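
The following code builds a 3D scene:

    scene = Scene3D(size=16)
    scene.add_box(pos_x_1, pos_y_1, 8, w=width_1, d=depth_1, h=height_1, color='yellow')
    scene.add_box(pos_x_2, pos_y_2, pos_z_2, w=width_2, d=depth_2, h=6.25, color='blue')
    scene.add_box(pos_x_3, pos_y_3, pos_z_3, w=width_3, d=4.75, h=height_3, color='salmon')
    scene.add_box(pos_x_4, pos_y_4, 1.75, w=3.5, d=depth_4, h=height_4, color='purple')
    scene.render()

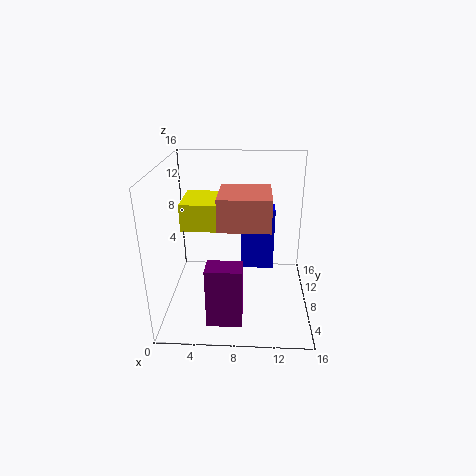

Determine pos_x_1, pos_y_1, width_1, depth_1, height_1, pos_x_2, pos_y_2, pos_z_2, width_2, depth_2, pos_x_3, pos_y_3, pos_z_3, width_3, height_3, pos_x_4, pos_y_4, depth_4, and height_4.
pos_x_1 = 1.25; pos_y_1 = 9.25; width_1 = 4.75; depth_1 = 5.5; height_1 = 3.25; pos_x_2 = 8.5; pos_y_2 = 4.75; pos_z_2 = 6.25; width_2 = 3.25; depth_2 = 2; pos_x_3 = 6.5; pos_y_3 = 1.25; pos_z_3 = 11.75; width_3 = 4.75; height_3 = 3; pos_x_4 = 5.25; pos_y_4 = 0.75; depth_4 = 2.25; height_4 = 6.25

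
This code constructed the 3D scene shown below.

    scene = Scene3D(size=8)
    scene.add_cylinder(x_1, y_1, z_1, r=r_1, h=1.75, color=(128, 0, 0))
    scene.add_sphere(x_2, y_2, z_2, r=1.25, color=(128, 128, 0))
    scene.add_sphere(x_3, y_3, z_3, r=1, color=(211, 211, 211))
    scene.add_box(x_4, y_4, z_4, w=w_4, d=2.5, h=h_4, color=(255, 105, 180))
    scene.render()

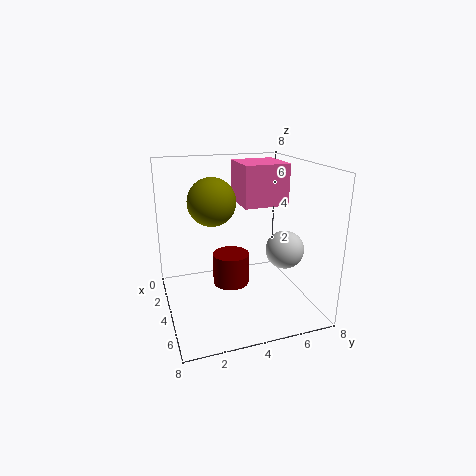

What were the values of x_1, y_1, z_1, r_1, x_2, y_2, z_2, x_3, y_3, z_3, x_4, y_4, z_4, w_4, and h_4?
x_1 = 4.25, y_1 = 3.5, z_1 = 1.5, r_1 = 1, x_2 = 4.25, y_2 = 2.5, z_2 = 6.25, x_3 = 5.75, y_3 = 6, z_3 = 3.75, x_4 = 2, y_4 = 4.25, z_4 = 5.75, w_4 = 2.5, h_4 = 2.25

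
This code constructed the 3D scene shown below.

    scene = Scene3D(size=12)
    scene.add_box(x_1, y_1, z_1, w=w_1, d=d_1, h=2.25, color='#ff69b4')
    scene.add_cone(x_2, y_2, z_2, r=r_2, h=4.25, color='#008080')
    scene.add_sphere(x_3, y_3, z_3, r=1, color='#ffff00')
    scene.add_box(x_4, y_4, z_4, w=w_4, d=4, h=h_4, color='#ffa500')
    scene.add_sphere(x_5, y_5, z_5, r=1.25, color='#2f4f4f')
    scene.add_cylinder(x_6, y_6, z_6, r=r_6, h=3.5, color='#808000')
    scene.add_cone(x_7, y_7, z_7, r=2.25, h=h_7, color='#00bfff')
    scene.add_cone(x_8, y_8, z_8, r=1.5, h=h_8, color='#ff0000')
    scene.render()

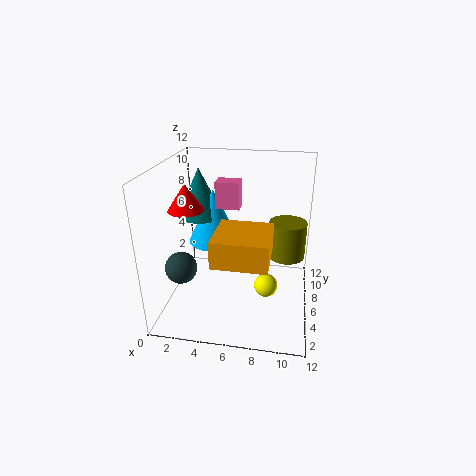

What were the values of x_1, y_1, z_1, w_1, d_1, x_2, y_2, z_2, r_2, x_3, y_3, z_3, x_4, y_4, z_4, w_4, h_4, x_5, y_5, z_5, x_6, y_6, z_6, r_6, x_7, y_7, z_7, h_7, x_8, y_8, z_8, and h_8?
x_1 = 4, y_1 = 6.5, z_1 = 8.25, w_1 = 2, d_1 = 1.5, x_2 = 2.25, y_2 = 8, z_2 = 7, r_2 = 2, x_3 = 8.5, y_3 = 5.75, z_3 = 1.75, x_4 = 5, y_4 = 0.5, z_4 = 6.25, w_4 = 4, h_4 = 2, x_5 = 2, y_5 = 3, z_5 = 4.5, x_6 = 10, y_6 = 10, z_6 = 2.5, r_6 = 1.75, x_7 = 3.5, y_7 = 7.75, z_7 = 4.75, h_7 = 4.75, x_8 = 1.75, y_8 = 5.75, z_8 = 8.25, h_8 = 2.25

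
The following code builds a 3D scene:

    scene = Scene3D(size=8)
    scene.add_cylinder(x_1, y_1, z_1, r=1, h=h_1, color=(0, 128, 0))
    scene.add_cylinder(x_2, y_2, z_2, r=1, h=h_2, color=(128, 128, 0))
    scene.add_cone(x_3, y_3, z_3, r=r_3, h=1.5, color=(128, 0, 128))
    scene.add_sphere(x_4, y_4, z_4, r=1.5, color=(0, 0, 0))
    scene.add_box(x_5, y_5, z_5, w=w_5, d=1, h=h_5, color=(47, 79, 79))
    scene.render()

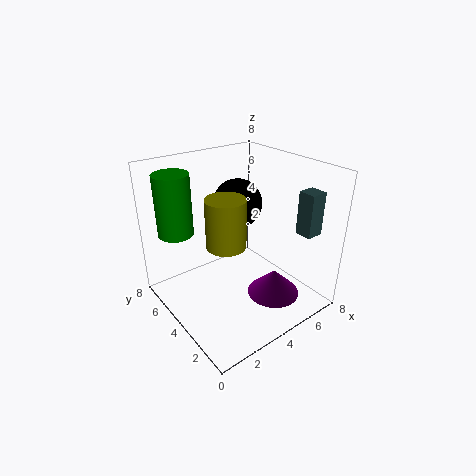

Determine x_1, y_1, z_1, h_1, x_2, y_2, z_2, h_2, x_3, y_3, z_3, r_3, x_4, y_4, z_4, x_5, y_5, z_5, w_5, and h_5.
x_1 = 1.5; y_1 = 6.5; z_1 = 4; h_1 = 3.5; x_2 = 2.5; y_2 = 3; z_2 = 4.5; h_2 = 2.5; x_3 = 5.5; y_3 = 2.5; z_3 = 0.5; r_3 = 1.5; x_4 = 5.5; y_4 = 6; z_4 = 5; x_5 = 7; y_5 = 1.5; z_5 = 4; w_5 = 1; h_5 = 2.5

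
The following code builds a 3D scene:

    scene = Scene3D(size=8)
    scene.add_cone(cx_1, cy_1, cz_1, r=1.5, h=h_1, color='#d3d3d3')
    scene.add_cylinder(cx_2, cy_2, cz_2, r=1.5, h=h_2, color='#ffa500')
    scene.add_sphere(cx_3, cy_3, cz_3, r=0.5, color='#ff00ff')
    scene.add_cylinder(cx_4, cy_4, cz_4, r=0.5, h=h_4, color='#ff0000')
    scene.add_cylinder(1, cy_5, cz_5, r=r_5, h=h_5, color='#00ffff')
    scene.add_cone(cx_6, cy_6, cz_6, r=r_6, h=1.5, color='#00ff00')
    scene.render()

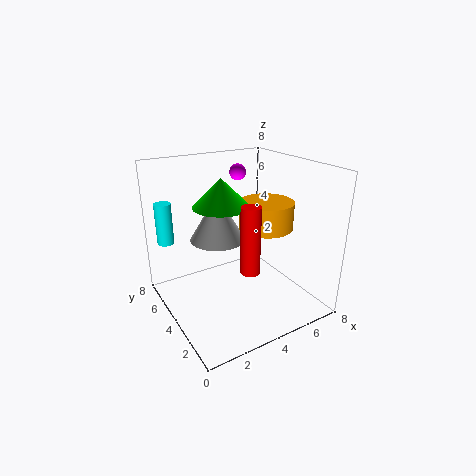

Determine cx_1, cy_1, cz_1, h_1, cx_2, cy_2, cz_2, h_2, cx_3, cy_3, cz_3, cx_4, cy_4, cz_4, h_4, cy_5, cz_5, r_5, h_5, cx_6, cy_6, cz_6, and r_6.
cx_1 = 3, cy_1 = 4.5, cz_1 = 4, h_1 = 2.5, cx_2 = 5.5, cy_2 = 3.5, cz_2 = 4.5, h_2 = 1.5, cx_3 = 5.5, cy_3 = 6.5, cz_3 = 7, cx_4 = 3.5, cy_4 = 2, cz_4 = 3, h_4 = 3.5, cy_5 = 7.5, cz_5 = 3, r_5 = 0.5, h_5 = 2.5, cx_6 = 3, cy_6 = 4, cz_6 = 6, r_6 = 1.5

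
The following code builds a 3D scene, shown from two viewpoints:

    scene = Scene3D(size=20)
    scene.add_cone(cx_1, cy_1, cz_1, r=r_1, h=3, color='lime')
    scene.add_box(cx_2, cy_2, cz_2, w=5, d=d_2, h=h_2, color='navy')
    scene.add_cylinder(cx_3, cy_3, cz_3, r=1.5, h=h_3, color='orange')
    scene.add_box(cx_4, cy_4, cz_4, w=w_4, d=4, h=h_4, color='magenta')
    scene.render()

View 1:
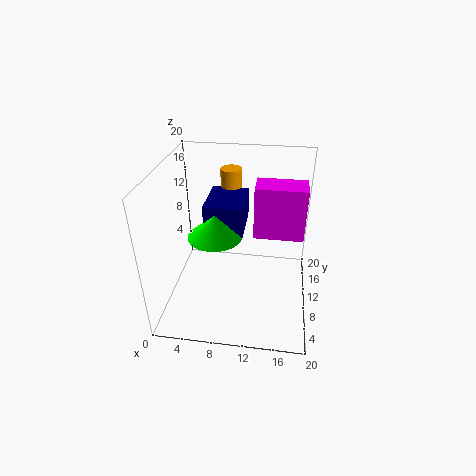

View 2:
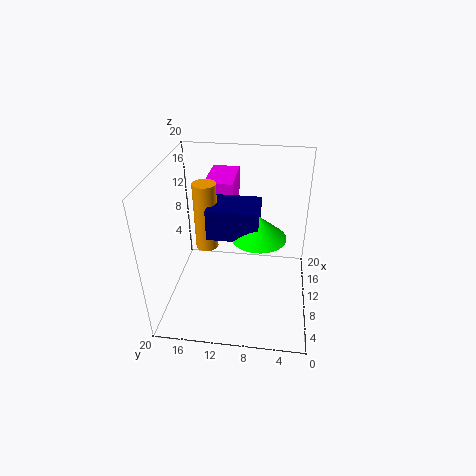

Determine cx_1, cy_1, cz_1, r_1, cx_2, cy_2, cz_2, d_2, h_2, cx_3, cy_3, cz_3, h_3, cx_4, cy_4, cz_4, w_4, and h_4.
cx_1 = 7.5; cy_1 = 7; cz_1 = 12; r_1 = 3.5; cx_2 = 6; cy_2 = 7; cz_2 = 12; d_2 = 6.5; h_2 = 4; cx_3 = 8.5; cy_3 = 14; cz_3 = 9.5; h_3 = 9; cx_4 = 12; cy_4 = 11; cz_4 = 9.5; w_4 = 7; h_4 = 7.5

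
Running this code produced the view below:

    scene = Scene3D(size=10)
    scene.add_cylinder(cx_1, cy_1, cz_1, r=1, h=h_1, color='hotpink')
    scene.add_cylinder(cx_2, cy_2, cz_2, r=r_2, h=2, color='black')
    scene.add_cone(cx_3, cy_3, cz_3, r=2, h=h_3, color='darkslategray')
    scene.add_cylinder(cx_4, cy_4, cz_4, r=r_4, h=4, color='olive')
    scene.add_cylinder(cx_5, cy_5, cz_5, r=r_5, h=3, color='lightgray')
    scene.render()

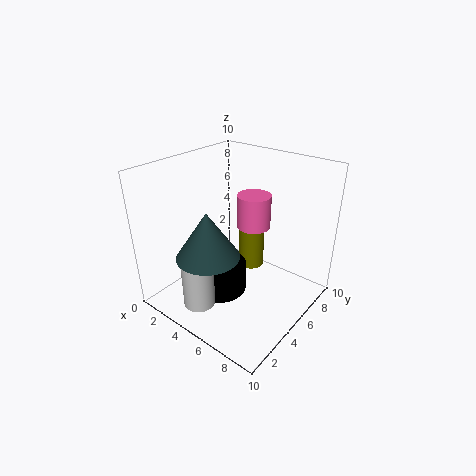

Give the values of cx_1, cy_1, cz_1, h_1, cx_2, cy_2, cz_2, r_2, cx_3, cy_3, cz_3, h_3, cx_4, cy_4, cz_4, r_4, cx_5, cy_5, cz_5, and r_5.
cx_1 = 7, cy_1 = 4, cz_1 = 7, h_1 = 2, cx_2 = 4, cy_2 = 4, cz_2 = 1, r_2 = 2, cx_3 = 5, cy_3 = 2, cz_3 = 5, h_3 = 3, cx_4 = 4, cy_4 = 8, cz_4 = 1, r_4 = 1, cx_5 = 5, cy_5 = 1, cz_5 = 2, r_5 = 1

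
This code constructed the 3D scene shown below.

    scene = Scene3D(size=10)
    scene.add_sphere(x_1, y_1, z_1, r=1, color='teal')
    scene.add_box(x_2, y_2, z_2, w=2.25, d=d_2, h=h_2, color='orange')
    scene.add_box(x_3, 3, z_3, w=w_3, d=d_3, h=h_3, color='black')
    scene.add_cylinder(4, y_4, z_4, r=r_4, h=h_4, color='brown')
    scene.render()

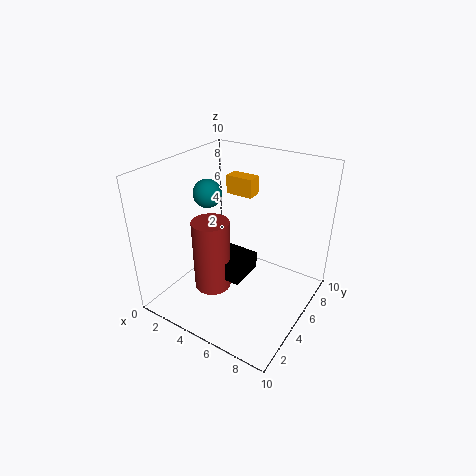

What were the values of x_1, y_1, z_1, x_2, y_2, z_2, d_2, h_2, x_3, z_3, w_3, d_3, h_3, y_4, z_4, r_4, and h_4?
x_1 = 2.5
y_1 = 5
z_1 = 7.75
x_2 = 1.5
y_2 = 8.75
z_2 = 6.25
d_2 = 1.25
h_2 = 1.5
x_3 = 4
z_3 = 2.75
w_3 = 2.25
d_3 = 2.5
h_3 = 1.25
y_4 = 3.25
z_4 = 1.75
r_4 = 1.25
h_4 = 5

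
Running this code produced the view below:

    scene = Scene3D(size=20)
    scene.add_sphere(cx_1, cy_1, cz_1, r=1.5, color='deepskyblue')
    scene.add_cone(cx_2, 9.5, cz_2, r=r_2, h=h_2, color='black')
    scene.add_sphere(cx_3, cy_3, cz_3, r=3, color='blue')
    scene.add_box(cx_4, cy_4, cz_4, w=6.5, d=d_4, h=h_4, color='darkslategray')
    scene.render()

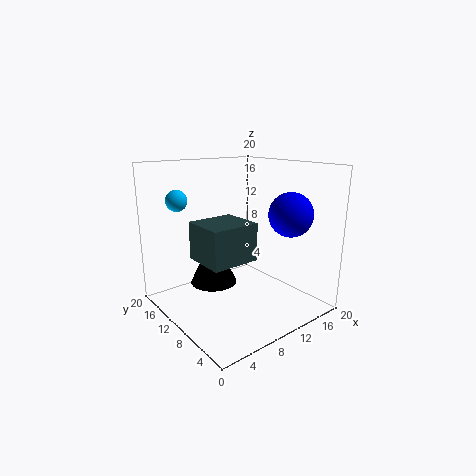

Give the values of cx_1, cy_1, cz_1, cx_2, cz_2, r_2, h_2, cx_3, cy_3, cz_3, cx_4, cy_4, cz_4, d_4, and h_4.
cx_1 = 4, cy_1 = 16, cz_1 = 15, cx_2 = 5.5, cz_2 = 5, r_2 = 3, h_2 = 6.5, cx_3 = 15, cy_3 = 5, cz_3 = 13.5, cx_4 = 3.5, cy_4 = 6, cz_4 = 8, d_4 = 6, h_4 = 5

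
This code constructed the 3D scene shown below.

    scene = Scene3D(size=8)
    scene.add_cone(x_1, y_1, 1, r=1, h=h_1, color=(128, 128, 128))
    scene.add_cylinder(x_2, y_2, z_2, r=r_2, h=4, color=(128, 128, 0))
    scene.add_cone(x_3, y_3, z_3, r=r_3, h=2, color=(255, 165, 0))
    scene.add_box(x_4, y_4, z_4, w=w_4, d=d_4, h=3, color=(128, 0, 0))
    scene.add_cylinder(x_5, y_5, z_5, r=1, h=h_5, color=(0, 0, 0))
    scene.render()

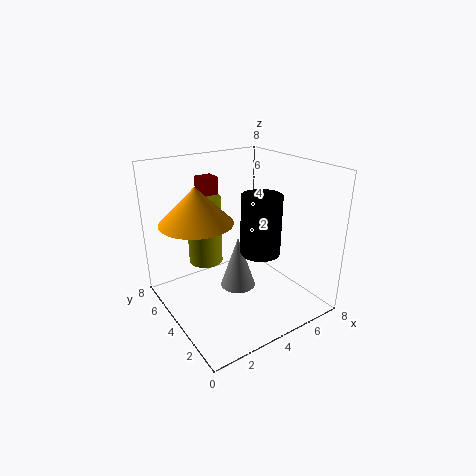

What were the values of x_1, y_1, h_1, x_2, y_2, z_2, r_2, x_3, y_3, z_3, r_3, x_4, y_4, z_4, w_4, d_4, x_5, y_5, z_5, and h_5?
x_1 = 4
y_1 = 4
h_1 = 3
x_2 = 3
y_2 = 6
z_2 = 2
r_2 = 1
x_3 = 2
y_3 = 5
z_3 = 5
r_3 = 2
x_4 = 3
y_4 = 6
z_4 = 4
w_4 = 1
d_4 = 1
x_5 = 4
y_5 = 2
z_5 = 4
h_5 = 3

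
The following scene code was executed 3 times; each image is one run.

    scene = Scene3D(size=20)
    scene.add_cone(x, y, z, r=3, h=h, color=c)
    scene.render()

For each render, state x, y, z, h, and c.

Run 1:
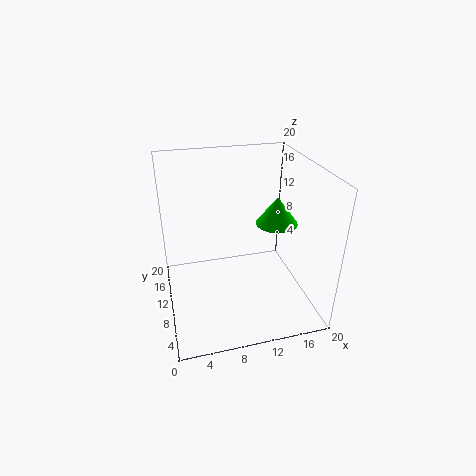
x = 16
y = 11
z = 11
h = 4
c = 'lime'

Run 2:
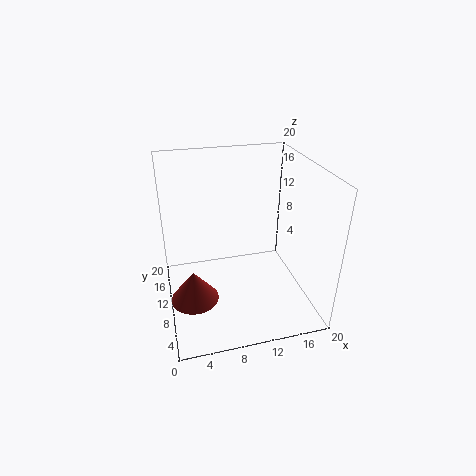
x = 3
y = 5
z = 5
h = 4
c = 'brown'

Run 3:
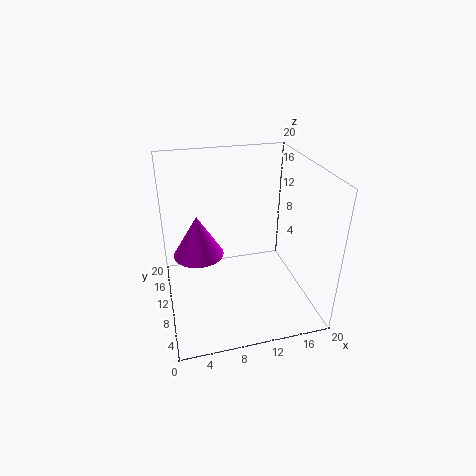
x = 4
y = 6
z = 11
h = 5
c = 'magenta'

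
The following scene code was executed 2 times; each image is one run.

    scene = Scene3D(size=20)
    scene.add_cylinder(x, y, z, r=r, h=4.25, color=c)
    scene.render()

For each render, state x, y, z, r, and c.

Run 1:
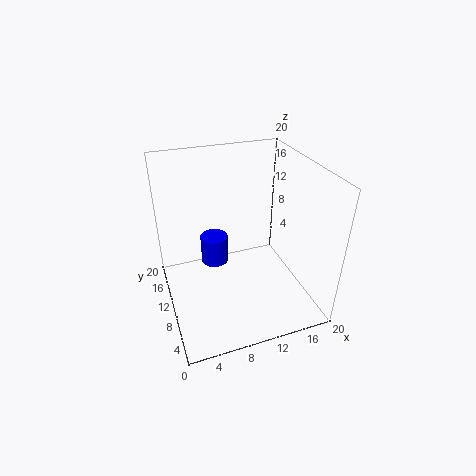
x = 7.5; y = 13.5; z = 4.5; r = 2; c = 'blue'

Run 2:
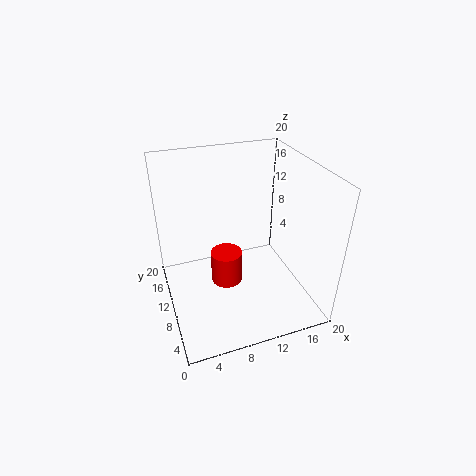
x = 7.25; y = 6.75; z = 6.25; r = 2; c = 'red'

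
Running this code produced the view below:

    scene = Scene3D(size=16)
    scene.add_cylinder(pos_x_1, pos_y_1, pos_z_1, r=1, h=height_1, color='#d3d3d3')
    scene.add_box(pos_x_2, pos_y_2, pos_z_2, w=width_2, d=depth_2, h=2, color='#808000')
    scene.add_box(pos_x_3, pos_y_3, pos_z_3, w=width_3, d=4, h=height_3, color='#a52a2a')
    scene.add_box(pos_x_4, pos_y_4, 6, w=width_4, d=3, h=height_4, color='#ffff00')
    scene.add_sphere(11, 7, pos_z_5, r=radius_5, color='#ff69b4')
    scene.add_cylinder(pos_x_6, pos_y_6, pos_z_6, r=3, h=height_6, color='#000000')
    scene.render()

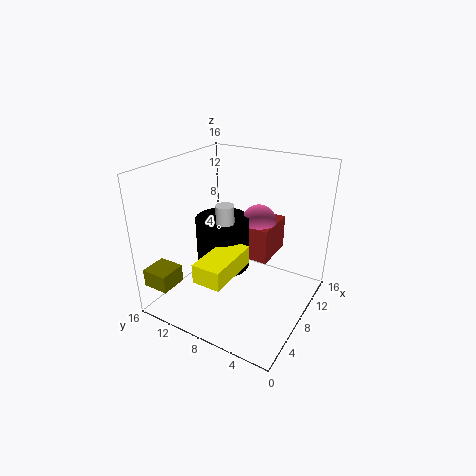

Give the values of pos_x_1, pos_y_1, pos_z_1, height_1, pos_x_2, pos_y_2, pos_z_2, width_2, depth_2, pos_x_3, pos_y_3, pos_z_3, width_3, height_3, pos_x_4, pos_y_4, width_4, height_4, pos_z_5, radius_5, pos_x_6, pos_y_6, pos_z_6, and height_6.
pos_x_1 = 7, pos_y_1 = 9, pos_z_1 = 7, height_1 = 5, pos_x_2 = 1, pos_y_2 = 13, pos_z_2 = 3, width_2 = 3, depth_2 = 3, pos_x_3 = 9, pos_y_3 = 5, pos_z_3 = 5, width_3 = 5, height_3 = 4, pos_x_4 = 1, pos_y_4 = 6, width_4 = 6, height_4 = 2, pos_z_5 = 9, radius_5 = 2, pos_x_6 = 8, pos_y_6 = 10, pos_z_6 = 4, height_6 = 6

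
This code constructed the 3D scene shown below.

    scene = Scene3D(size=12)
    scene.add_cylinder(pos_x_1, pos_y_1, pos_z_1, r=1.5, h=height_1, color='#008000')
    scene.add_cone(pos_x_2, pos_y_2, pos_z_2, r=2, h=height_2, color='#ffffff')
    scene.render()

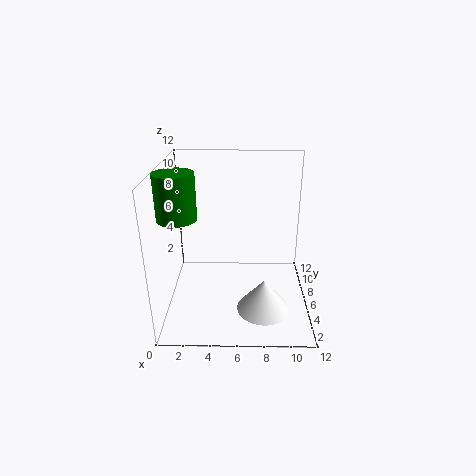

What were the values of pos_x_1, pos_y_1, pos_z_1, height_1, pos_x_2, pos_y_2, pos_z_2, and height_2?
pos_x_1 = 1.5, pos_y_1 = 4, pos_z_1 = 8.5, height_1 = 3.5, pos_x_2 = 8, pos_y_2 = 2, pos_z_2 = 2, height_2 = 2.5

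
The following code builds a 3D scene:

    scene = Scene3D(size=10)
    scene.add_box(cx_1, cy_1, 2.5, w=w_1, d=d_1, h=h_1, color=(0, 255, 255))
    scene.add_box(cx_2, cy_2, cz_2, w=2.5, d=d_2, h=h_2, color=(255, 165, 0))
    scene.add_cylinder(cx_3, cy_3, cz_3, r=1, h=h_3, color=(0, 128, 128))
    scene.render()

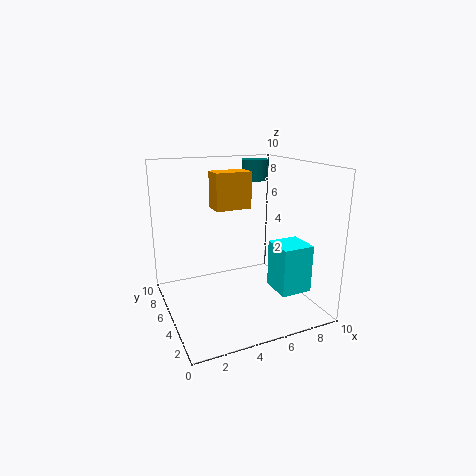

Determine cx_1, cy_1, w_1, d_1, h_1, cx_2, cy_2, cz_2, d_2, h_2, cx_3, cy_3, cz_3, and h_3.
cx_1 = 6, cy_1 = 0.5, w_1 = 2, d_1 = 2, h_1 = 3, cx_2 = 3.5, cy_2 = 5, cz_2 = 7, d_2 = 1.5, h_2 = 2.5, cx_3 = 7.5, cy_3 = 7.5, cz_3 = 8.5, h_3 = 1.5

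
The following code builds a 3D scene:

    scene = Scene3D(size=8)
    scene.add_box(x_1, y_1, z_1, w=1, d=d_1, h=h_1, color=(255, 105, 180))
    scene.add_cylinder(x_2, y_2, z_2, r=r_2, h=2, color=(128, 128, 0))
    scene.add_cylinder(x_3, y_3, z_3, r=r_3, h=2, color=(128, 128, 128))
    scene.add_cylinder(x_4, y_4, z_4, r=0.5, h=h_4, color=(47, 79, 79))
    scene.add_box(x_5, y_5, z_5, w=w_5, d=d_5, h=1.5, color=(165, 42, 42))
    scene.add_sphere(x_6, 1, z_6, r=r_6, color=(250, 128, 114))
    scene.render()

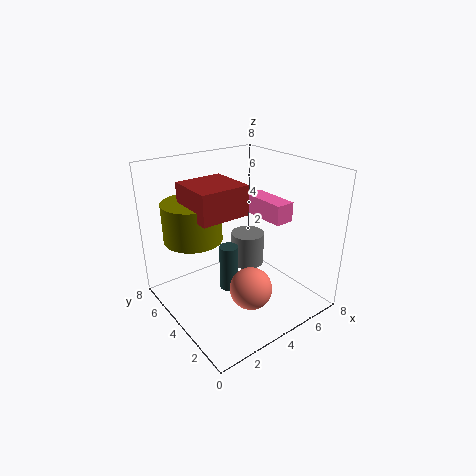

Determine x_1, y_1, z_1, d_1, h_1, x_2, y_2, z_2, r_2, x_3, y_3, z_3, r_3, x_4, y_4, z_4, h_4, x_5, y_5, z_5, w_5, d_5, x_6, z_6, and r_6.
x_1 = 4.5, y_1 = 1.5, z_1 = 5.5, d_1 = 2.5, h_1 = 1, x_2 = 1.5, y_2 = 4.5, z_2 = 4.5, r_2 = 1.5, x_3 = 5.5, y_3 = 5, z_3 = 1.5, r_3 = 1, x_4 = 3, y_4 = 3.5, z_4 = 1.5, h_4 = 2.5, x_5 = 1, y_5 = 2.5, z_5 = 6, w_5 = 2.5, d_5 = 2.5, x_6 = 2.5, z_6 = 3, r_6 = 1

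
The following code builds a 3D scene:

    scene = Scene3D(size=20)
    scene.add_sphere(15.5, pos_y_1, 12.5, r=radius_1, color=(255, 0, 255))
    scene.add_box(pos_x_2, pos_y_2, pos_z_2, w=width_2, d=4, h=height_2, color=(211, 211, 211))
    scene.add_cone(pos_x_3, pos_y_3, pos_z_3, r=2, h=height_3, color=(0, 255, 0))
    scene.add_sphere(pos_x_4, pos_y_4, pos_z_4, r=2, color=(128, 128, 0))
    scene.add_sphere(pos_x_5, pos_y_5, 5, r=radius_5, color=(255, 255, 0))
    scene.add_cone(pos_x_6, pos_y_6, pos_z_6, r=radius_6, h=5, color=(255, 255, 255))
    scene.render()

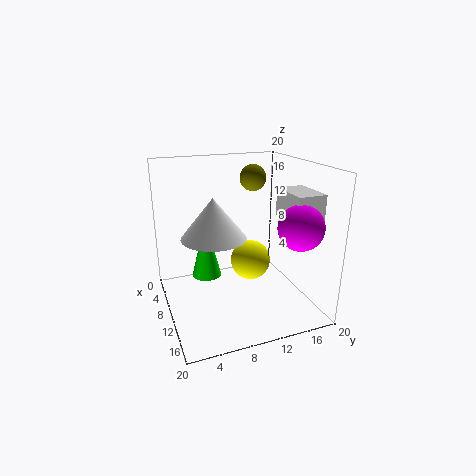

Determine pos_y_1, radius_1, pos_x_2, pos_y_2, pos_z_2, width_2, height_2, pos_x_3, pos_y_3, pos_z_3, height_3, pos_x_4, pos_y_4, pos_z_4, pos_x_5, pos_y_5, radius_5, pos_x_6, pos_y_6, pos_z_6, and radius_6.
pos_y_1 = 16.5
radius_1 = 3
pos_x_2 = 9.5
pos_y_2 = 16
pos_z_2 = 12.5
width_2 = 6
height_2 = 4
pos_x_3 = 9.5
pos_y_3 = 5.5
pos_z_3 = 5
height_3 = 8
pos_x_4 = 4.5
pos_y_4 = 14.5
pos_z_4 = 17
pos_x_5 = 7.5
pos_y_5 = 13
radius_5 = 3
pos_x_6 = 13.5
pos_y_6 = 5.5
pos_z_6 = 12
radius_6 = 4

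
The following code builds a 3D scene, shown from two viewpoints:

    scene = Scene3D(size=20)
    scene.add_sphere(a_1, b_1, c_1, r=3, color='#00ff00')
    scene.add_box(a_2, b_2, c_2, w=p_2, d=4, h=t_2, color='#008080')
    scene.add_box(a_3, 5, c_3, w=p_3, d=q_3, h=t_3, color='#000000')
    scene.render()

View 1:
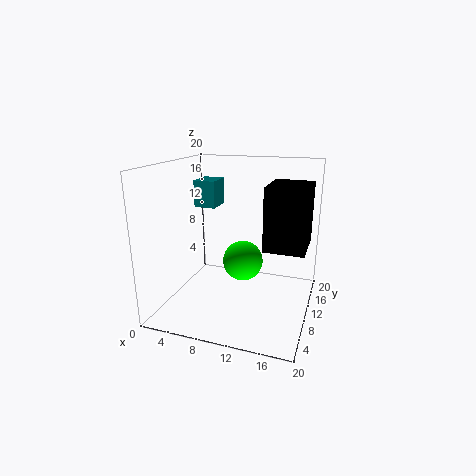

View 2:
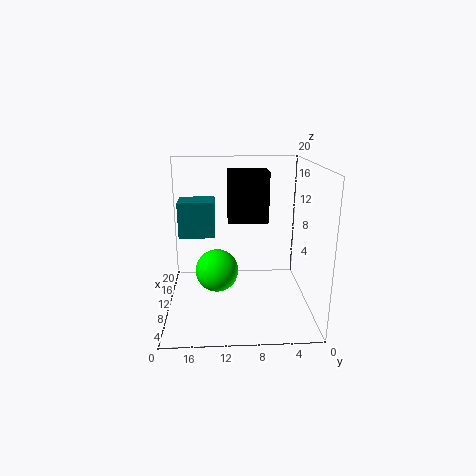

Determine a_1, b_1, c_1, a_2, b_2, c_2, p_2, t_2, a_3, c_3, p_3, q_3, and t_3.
a_1 = 9.75
b_1 = 13
c_1 = 5.25
a_2 = 2
b_2 = 13
c_2 = 13
p_2 = 3.25
t_2 = 4
a_3 = 14.75
c_3 = 10.5
p_3 = 5
q_3 = 6.25
t_3 = 7.75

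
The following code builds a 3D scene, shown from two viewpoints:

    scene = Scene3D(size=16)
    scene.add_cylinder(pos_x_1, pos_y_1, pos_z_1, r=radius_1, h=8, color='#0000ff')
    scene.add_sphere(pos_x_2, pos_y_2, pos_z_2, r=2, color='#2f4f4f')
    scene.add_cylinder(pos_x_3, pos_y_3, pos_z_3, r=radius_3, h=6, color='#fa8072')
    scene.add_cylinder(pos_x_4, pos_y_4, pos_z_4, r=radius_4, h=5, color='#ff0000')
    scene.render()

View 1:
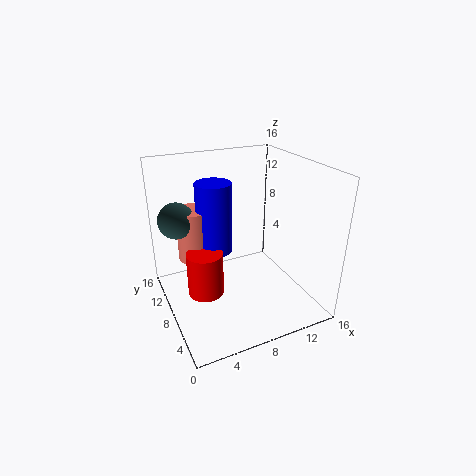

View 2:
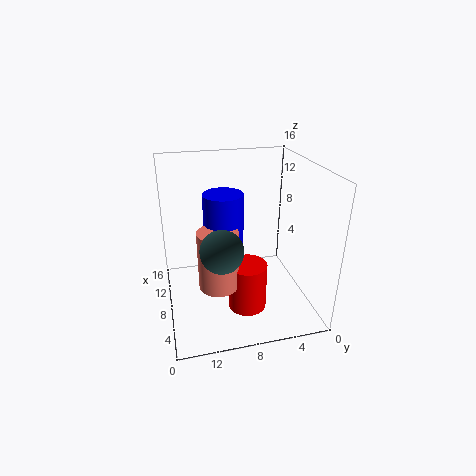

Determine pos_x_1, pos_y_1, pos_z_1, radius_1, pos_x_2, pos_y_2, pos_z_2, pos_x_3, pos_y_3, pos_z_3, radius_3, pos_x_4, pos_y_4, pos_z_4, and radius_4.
pos_x_1 = 6, pos_y_1 = 10, pos_z_1 = 6, radius_1 = 2, pos_x_2 = 2, pos_y_2 = 11, pos_z_2 = 10, pos_x_3 = 4, pos_y_3 = 11, pos_z_3 = 5, radius_3 = 2, pos_x_4 = 4, pos_y_4 = 8, pos_z_4 = 2, radius_4 = 2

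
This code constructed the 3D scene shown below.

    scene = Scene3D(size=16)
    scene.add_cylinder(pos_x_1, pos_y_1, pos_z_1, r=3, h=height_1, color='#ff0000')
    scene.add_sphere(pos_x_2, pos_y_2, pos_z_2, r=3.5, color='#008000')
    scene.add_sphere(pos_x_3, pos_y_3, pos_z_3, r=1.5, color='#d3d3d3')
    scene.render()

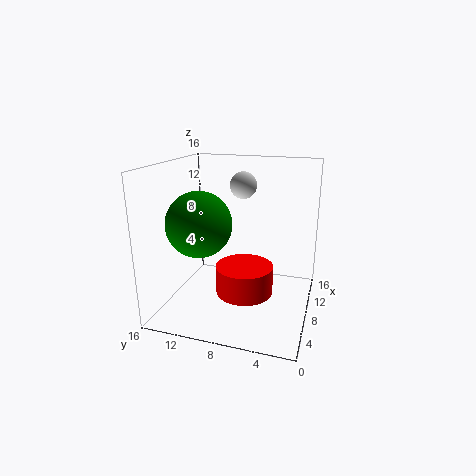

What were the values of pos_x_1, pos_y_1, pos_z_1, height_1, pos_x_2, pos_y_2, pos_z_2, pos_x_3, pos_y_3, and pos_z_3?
pos_x_1 = 5.5
pos_y_1 = 6.5
pos_z_1 = 3
height_1 = 3
pos_x_2 = 5.5
pos_y_2 = 11.5
pos_z_2 = 10
pos_x_3 = 10
pos_y_3 = 8
pos_z_3 = 13.5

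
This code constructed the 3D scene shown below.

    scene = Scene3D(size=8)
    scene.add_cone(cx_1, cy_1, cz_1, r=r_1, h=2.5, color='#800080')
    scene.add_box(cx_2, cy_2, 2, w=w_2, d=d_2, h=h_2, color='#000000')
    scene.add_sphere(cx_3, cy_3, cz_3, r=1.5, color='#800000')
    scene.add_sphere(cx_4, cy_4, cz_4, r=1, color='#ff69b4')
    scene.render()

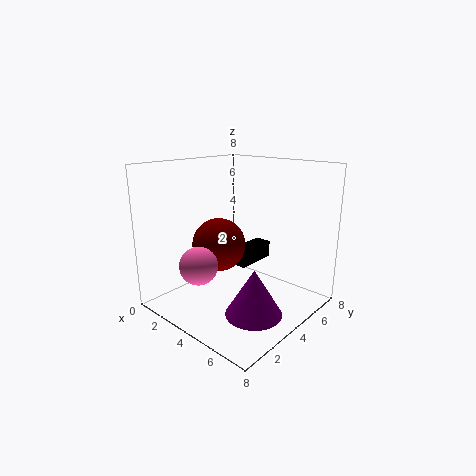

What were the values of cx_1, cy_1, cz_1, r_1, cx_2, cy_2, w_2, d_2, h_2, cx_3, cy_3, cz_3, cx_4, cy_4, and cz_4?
cx_1 = 6; cy_1 = 3; cz_1 = 0.5; r_1 = 1.5; cx_2 = 3; cy_2 = 4.5; w_2 = 1; d_2 = 2.5; h_2 = 1; cx_3 = 3; cy_3 = 3.5; cz_3 = 3.5; cx_4 = 3.5; cy_4 = 1.5; cz_4 = 3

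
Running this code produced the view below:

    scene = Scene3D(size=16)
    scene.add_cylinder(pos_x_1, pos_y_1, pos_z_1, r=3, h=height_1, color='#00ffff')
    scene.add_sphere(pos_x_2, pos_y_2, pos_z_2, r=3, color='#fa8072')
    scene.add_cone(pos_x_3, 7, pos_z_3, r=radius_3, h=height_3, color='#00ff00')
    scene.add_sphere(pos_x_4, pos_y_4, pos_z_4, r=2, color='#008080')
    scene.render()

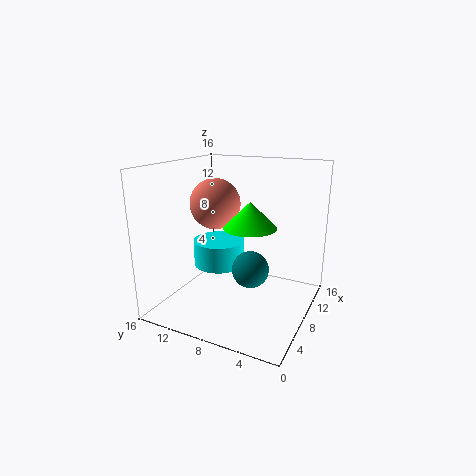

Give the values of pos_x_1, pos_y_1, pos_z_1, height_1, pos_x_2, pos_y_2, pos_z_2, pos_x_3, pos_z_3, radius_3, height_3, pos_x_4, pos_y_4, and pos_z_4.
pos_x_1 = 9, pos_y_1 = 11, pos_z_1 = 4, height_1 = 3, pos_x_2 = 10, pos_y_2 = 12, pos_z_2 = 11, pos_x_3 = 9, pos_z_3 = 9, radius_3 = 3, height_3 = 3, pos_x_4 = 7, pos_y_4 = 6, pos_z_4 = 5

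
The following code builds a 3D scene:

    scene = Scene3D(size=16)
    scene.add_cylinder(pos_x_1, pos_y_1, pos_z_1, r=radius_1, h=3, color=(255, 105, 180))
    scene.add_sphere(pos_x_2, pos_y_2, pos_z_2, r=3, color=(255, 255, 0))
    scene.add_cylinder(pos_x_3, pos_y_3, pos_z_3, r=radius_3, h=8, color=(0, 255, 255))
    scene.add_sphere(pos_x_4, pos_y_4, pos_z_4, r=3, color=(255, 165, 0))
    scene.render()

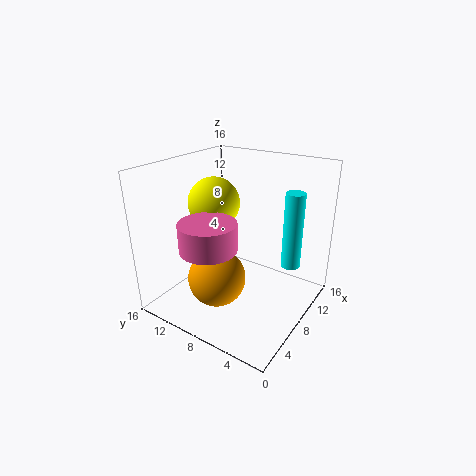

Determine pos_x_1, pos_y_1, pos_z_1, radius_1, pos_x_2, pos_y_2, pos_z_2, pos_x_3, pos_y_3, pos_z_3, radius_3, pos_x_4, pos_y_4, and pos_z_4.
pos_x_1 = 4, pos_y_1 = 9, pos_z_1 = 8, radius_1 = 3, pos_x_2 = 9, pos_y_2 = 12, pos_z_2 = 11, pos_x_3 = 9, pos_y_3 = 2, pos_z_3 = 6, radius_3 = 1, pos_x_4 = 4, pos_y_4 = 8, pos_z_4 = 5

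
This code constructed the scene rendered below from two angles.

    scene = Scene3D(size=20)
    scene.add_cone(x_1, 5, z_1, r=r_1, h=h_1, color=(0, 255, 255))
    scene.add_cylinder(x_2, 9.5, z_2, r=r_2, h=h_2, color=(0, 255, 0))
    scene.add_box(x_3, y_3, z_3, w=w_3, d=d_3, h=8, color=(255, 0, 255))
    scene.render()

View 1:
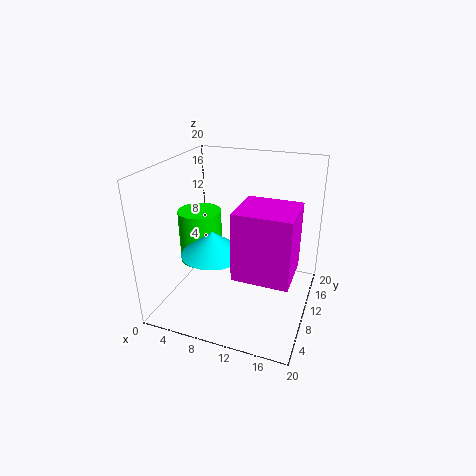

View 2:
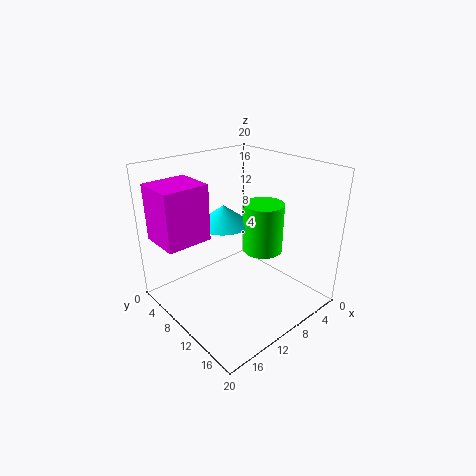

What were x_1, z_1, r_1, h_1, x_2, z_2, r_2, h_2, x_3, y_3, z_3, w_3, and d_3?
x_1 = 8.5, z_1 = 10, r_1 = 4, h_1 = 3, x_2 = 4.5, z_2 = 6, r_2 = 3, h_2 = 7.5, x_3 = 12.5, y_3 = 1, z_3 = 9.5, w_3 = 6.5, d_3 = 6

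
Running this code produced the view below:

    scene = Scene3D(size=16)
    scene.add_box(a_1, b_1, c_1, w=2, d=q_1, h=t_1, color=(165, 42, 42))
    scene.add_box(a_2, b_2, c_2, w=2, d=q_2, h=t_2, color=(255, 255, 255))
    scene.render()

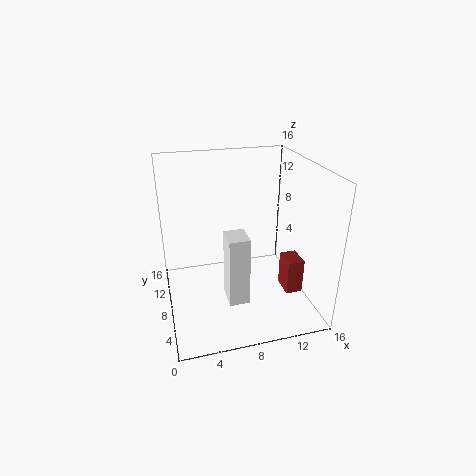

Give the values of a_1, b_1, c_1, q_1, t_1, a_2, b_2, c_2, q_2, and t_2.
a_1 = 13.75
b_1 = 6.5
c_1 = 0.25
q_1 = 2.75
t_1 = 4.25
a_2 = 5.5
b_2 = 1.75
c_2 = 4
q_2 = 2.5
t_2 = 7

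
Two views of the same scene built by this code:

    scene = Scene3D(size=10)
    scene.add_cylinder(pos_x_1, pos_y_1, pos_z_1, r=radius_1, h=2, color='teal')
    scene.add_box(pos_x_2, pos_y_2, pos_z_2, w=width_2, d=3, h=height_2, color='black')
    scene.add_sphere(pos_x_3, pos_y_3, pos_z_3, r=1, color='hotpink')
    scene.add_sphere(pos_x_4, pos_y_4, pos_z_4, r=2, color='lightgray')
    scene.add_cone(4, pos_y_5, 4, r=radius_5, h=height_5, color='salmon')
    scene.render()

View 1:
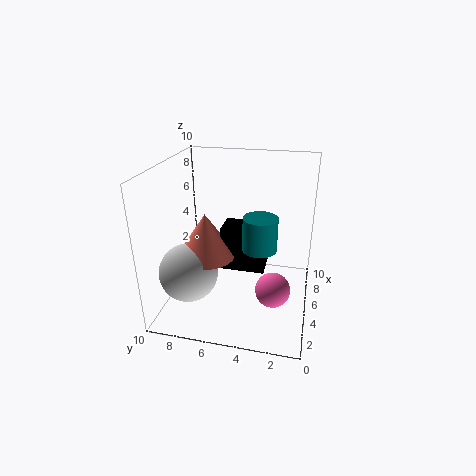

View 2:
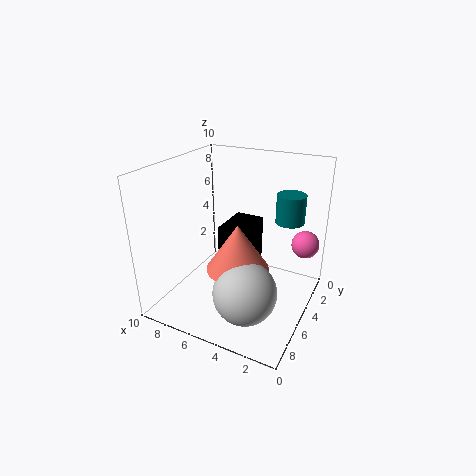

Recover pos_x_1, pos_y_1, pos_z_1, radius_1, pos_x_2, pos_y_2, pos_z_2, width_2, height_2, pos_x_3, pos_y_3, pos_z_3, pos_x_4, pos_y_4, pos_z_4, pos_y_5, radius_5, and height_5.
pos_x_1 = 2; pos_y_1 = 3; pos_z_1 = 6; radius_1 = 1; pos_x_2 = 4; pos_y_2 = 3; pos_z_2 = 3; width_2 = 2; height_2 = 3; pos_x_3 = 1; pos_y_3 = 2; pos_z_3 = 4; pos_x_4 = 3; pos_y_4 = 8; pos_z_4 = 3; pos_y_5 = 7; radius_5 = 2; height_5 = 3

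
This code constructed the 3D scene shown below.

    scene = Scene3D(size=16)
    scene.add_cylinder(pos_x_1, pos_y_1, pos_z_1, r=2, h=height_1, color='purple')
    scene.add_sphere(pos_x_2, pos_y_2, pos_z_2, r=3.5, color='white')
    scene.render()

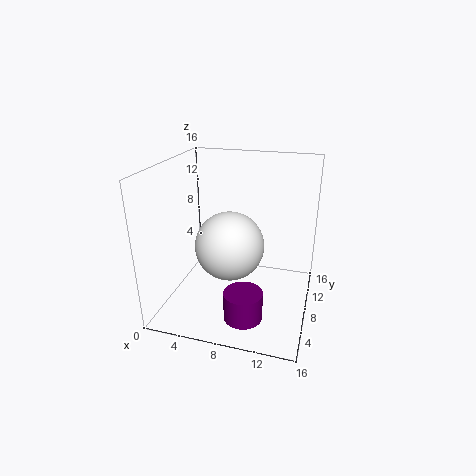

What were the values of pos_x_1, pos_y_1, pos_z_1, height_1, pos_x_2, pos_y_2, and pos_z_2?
pos_x_1 = 10; pos_y_1 = 3; pos_z_1 = 1.5; height_1 = 3; pos_x_2 = 8; pos_y_2 = 5; pos_z_2 = 8.5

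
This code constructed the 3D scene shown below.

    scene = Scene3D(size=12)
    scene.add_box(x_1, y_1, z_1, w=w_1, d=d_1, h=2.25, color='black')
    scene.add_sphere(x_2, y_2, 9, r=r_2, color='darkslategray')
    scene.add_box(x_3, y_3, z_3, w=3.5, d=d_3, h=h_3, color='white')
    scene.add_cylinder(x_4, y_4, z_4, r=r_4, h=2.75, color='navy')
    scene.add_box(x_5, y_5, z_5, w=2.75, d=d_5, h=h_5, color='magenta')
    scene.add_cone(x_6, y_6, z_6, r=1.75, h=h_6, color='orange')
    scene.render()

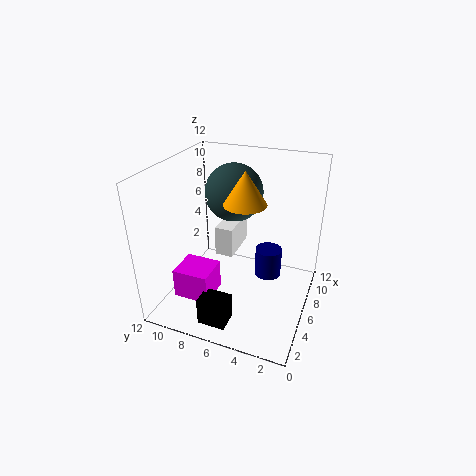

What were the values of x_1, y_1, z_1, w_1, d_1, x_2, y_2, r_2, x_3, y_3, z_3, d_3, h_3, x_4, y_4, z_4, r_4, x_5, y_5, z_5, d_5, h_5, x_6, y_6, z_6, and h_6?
x_1 = 1, y_1 = 5.25, z_1 = 0.5, w_1 = 1.75, d_1 = 2.25, x_2 = 8.25, y_2 = 7.25, r_2 = 2.5, x_3 = 5.25, y_3 = 6.25, z_3 = 4.5, d_3 = 1.5, h_3 = 2.5, x_4 = 9.5, y_4 = 4.25, z_4 = 0.5, r_4 = 1.25, x_5 = 2.25, y_5 = 7.25, z_5 = 1.5, d_5 = 3, h_5 = 2.5, x_6 = 6.25, y_6 = 5.5, z_6 = 9, h_6 = 2.75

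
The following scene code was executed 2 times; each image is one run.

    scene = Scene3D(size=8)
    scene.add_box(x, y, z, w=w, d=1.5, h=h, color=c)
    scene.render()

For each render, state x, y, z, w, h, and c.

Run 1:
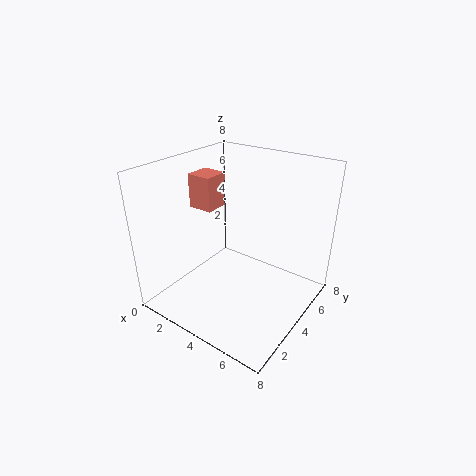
x = 0.5
y = 4
z = 5
w = 1.5
h = 2
c = 'salmon'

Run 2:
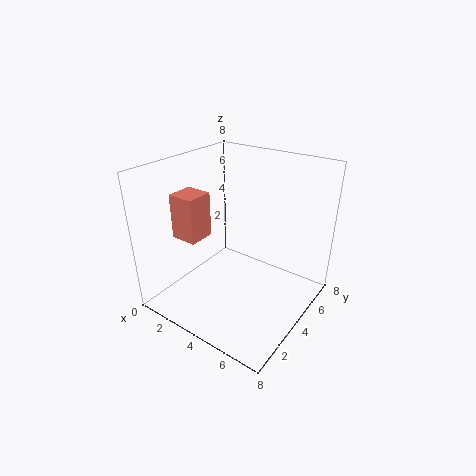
x = 1
y = 2
z = 4
w = 1.5
h = 2.5
c = 'salmon'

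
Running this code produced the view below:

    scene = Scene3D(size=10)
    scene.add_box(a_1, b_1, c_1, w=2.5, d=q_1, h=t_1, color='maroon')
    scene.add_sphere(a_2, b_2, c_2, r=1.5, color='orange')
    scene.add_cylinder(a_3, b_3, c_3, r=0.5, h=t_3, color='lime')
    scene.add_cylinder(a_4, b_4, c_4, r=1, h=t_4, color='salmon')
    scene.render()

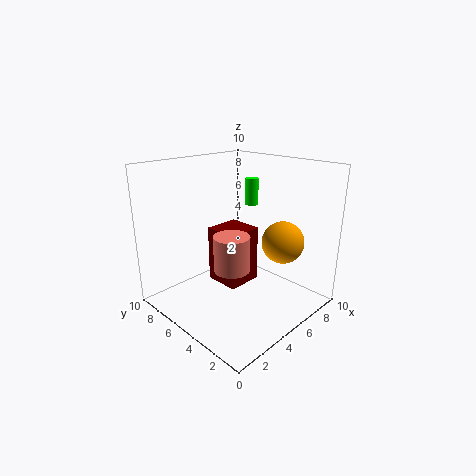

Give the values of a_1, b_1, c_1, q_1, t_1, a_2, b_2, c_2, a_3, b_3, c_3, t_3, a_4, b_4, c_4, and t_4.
a_1 = 4; b_1 = 4.5; c_1 = 1.5; q_1 = 2.5; t_1 = 4; a_2 = 7.5; b_2 = 3; c_2 = 4.5; a_3 = 8; b_3 = 6.5; c_3 = 6.5; t_3 = 2; a_4 = 1.5; b_4 = 2; c_4 = 5; t_4 = 2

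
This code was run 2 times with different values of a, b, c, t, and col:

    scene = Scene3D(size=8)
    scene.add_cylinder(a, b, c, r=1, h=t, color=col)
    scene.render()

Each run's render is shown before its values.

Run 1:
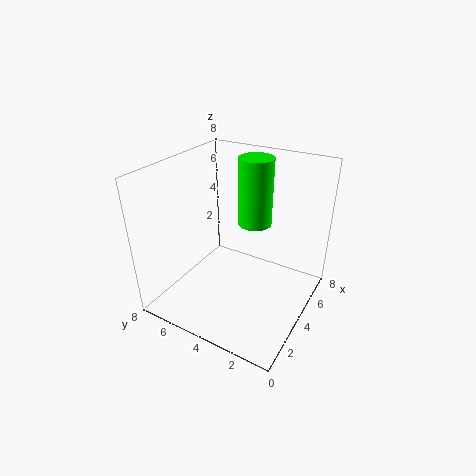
a = 6
b = 4
c = 4
t = 4
col = 'lime'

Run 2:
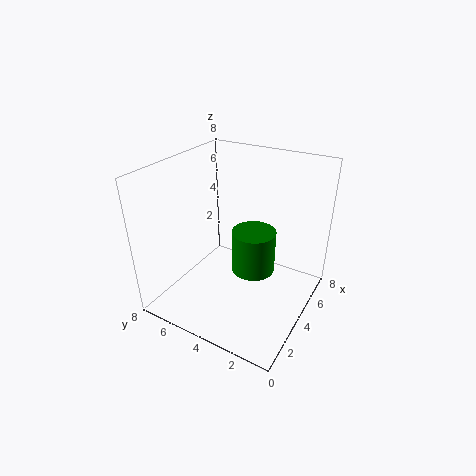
a = 2
b = 2
c = 4
t = 2
col = 'green'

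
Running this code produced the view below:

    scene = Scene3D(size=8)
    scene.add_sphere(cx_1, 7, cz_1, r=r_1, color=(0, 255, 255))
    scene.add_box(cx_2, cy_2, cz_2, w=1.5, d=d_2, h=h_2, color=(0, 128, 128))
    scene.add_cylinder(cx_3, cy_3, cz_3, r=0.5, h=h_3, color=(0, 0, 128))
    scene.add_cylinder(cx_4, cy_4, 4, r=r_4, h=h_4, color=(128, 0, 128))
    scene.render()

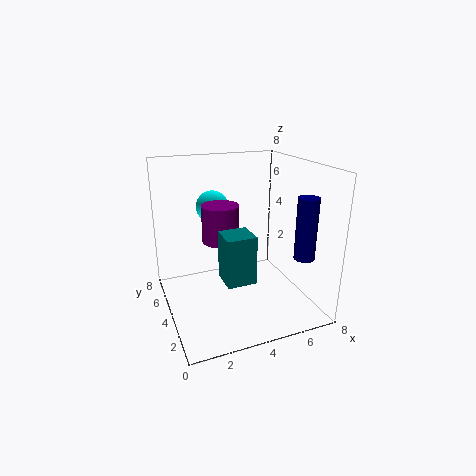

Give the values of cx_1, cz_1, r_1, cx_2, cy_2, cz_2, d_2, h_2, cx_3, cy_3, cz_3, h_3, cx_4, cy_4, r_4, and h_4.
cx_1 = 3.5
cz_1 = 5
r_1 = 1
cx_2 = 2.5
cy_2 = 1.5
cz_2 = 2.5
d_2 = 1.5
h_2 = 2.5
cx_3 = 6
cy_3 = 0.5
cz_3 = 4
h_3 = 3
cx_4 = 3
cy_4 = 4
r_4 = 1
h_4 = 2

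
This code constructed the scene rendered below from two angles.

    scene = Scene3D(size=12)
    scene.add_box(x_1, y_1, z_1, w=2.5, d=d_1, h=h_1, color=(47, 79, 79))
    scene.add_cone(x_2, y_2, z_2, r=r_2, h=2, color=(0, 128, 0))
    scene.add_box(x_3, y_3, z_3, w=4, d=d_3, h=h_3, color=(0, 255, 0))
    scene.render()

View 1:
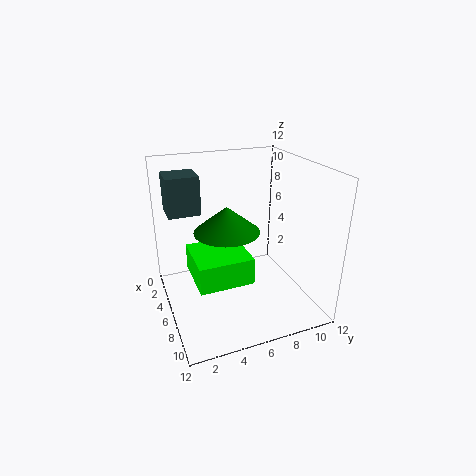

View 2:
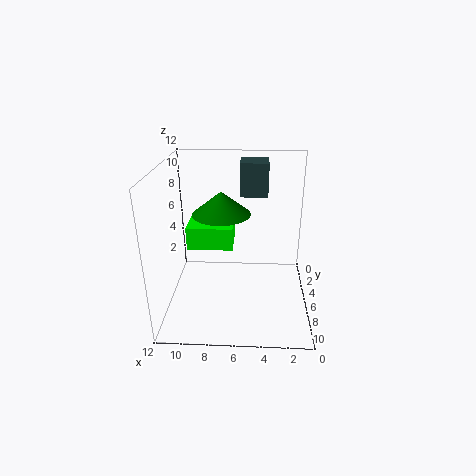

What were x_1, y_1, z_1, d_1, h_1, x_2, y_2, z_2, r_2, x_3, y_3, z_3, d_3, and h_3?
x_1 = 3.5
y_1 = 0.5
z_1 = 8.5
d_1 = 2.5
h_1 = 3
x_2 = 7.5
y_2 = 4.5
z_2 = 7.5
r_2 = 2.5
x_3 = 6.5
y_3 = 1.5
z_3 = 4.5
d_3 = 4
h_3 = 2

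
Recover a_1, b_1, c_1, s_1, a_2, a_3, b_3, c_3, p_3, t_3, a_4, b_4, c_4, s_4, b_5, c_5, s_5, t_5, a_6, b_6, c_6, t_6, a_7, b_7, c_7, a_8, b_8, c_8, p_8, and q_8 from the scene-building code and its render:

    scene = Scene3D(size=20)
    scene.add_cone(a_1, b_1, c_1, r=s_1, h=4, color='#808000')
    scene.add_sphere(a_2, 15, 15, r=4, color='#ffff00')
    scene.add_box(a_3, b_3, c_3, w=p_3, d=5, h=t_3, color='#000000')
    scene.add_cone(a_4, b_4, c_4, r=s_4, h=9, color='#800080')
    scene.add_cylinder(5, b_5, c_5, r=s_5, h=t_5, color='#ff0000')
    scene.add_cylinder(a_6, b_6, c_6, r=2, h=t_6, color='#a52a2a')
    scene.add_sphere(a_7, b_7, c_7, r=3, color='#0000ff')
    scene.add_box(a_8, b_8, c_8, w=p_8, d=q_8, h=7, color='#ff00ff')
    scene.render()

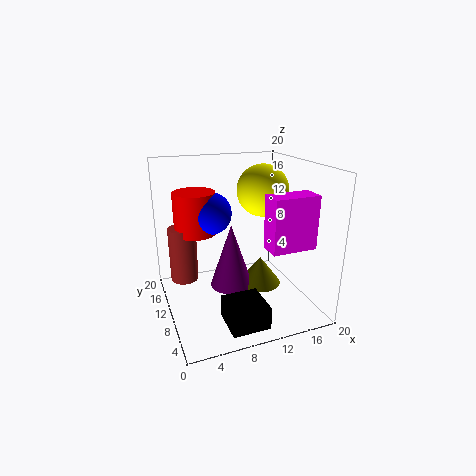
a_1 = 13
b_1 = 9
c_1 = 3
s_1 = 3
a_2 = 16
a_3 = 6
b_3 = 1
c_3 = 1
p_3 = 5
t_3 = 3
a_4 = 9
b_4 = 10
c_4 = 3
s_4 = 3
b_5 = 14
c_5 = 10
s_5 = 3
t_5 = 6
a_6 = 3
b_6 = 14
c_6 = 3
t_6 = 8
a_7 = 7
b_7 = 13
c_7 = 13
a_8 = 12
b_8 = 3
c_8 = 10
p_8 = 6
q_8 = 3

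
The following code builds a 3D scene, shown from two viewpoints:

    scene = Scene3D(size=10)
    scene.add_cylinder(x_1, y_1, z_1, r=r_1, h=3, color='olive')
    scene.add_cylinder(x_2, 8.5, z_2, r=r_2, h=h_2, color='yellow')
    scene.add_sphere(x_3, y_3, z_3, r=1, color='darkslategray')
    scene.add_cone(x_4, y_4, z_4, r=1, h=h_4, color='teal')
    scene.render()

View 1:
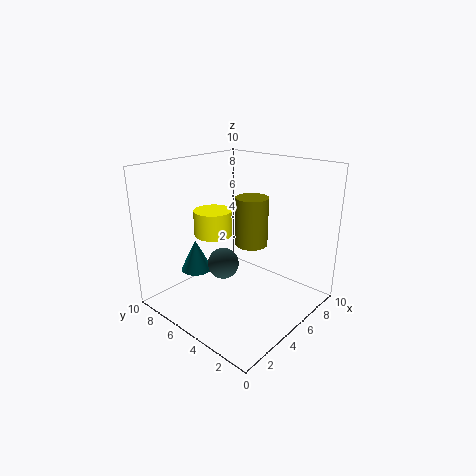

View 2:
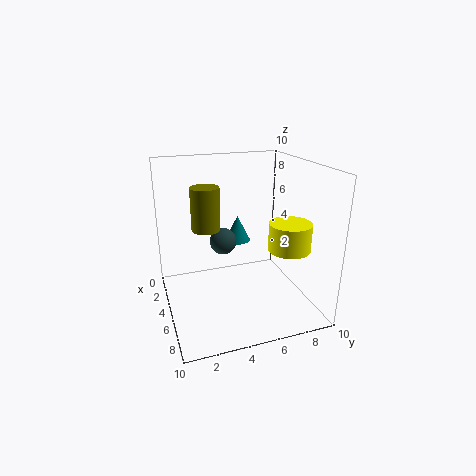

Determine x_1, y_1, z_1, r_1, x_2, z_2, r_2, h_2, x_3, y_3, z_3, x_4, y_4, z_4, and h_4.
x_1 = 4; y_1 = 3; z_1 = 5.5; r_1 = 1; x_2 = 6; z_2 = 4; r_2 = 1.5; h_2 = 2; x_3 = 3; y_3 = 4.5; z_3 = 4; x_4 = 2; y_4 = 6; z_4 = 3.5; h_4 = 2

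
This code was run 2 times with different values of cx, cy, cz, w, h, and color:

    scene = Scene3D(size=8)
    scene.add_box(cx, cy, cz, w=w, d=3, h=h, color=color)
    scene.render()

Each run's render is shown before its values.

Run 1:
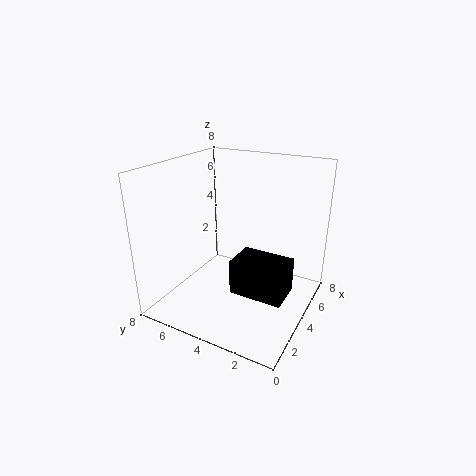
cx = 3, cy = 1, cz = 1, w = 2, h = 2, color = 'black'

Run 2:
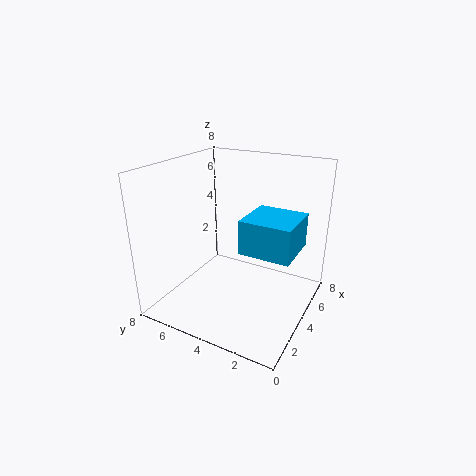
cx = 4, cy = 1, cz = 3, w = 3, h = 2, color = 'deepskyblue'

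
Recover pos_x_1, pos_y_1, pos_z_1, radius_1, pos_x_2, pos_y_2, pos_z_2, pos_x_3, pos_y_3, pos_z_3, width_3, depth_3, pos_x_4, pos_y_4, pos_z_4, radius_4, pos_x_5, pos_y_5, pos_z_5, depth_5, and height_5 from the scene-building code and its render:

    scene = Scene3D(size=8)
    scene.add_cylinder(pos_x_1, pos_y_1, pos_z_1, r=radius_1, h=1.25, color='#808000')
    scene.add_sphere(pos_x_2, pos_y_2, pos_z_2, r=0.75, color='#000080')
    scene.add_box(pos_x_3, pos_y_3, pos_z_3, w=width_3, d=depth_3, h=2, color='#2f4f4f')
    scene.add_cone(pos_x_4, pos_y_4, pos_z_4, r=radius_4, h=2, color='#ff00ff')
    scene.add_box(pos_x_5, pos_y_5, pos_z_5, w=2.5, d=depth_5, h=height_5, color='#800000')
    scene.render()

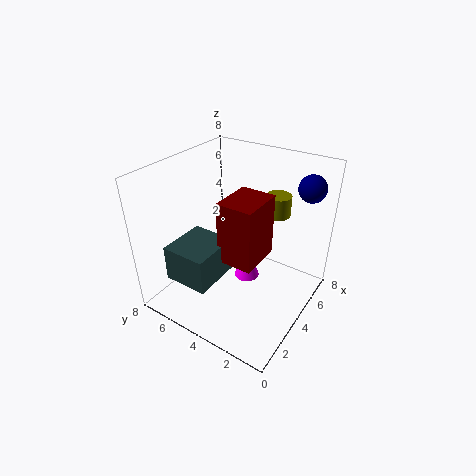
pos_x_1 = 6.75
pos_y_1 = 3
pos_z_1 = 4.5
radius_1 = 0.75
pos_x_2 = 6.5
pos_y_2 = 1
pos_z_2 = 6.75
pos_x_3 = 1
pos_y_3 = 4.25
pos_z_3 = 2
width_3 = 2.75
depth_3 = 2.5
pos_x_4 = 5
pos_y_4 = 4
pos_z_4 = 0.75
radius_4 = 0.75
pos_x_5 = 2.75
pos_y_5 = 2.5
pos_z_5 = 3
depth_5 = 2
height_5 = 3.5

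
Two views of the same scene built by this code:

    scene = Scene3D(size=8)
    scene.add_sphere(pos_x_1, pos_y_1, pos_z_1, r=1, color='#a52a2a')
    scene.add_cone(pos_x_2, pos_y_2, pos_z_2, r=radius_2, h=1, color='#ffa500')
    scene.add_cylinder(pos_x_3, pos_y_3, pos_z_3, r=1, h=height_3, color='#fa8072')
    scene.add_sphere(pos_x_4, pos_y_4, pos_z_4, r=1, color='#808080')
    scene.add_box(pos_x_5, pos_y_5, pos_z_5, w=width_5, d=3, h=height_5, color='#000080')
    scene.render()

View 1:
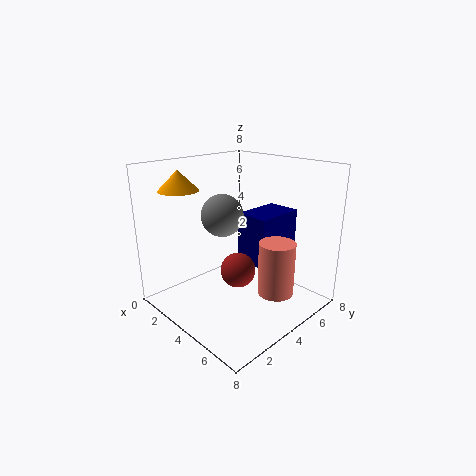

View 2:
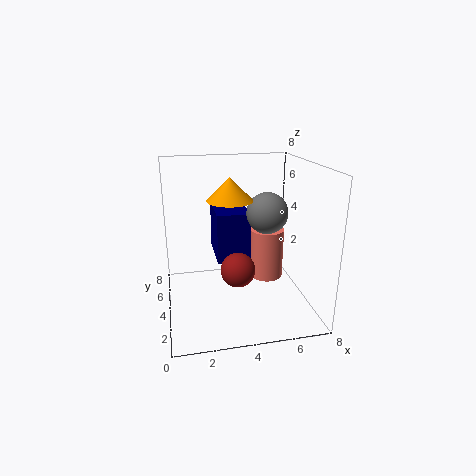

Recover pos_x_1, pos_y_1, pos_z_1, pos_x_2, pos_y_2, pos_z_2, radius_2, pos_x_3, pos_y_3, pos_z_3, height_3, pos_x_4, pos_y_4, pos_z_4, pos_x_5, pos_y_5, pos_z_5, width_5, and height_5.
pos_x_1 = 4, pos_y_1 = 4, pos_z_1 = 2, pos_x_2 = 3, pos_y_2 = 1, pos_z_2 = 7, radius_2 = 1, pos_x_3 = 6, pos_y_3 = 5, pos_z_3 = 1, height_3 = 3, pos_x_4 = 5, pos_y_4 = 2, pos_z_4 = 6, pos_x_5 = 3, pos_y_5 = 5, pos_z_5 = 2, width_5 = 2, height_5 = 3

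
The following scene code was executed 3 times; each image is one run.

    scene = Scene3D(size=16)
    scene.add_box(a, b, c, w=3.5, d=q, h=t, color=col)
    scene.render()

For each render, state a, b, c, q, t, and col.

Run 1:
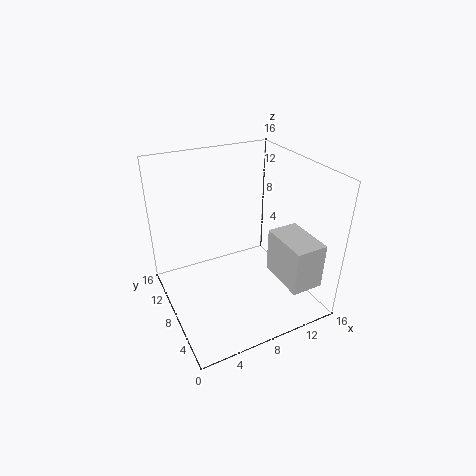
a = 11
b = 1
c = 4
q = 5.5
t = 5
col = 'lightgray'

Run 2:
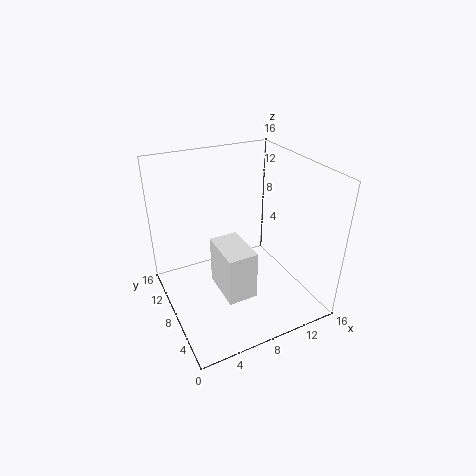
a = 6
b = 6
c = 0.5
q = 5.5
t = 6
col = 'white'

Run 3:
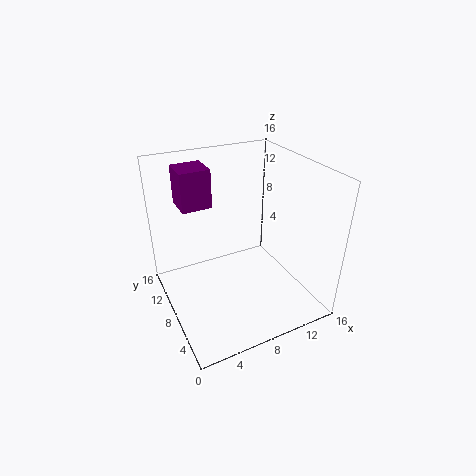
a = 3
b = 11.5
c = 10.5
q = 3.5
t = 4.5
col = 'purple'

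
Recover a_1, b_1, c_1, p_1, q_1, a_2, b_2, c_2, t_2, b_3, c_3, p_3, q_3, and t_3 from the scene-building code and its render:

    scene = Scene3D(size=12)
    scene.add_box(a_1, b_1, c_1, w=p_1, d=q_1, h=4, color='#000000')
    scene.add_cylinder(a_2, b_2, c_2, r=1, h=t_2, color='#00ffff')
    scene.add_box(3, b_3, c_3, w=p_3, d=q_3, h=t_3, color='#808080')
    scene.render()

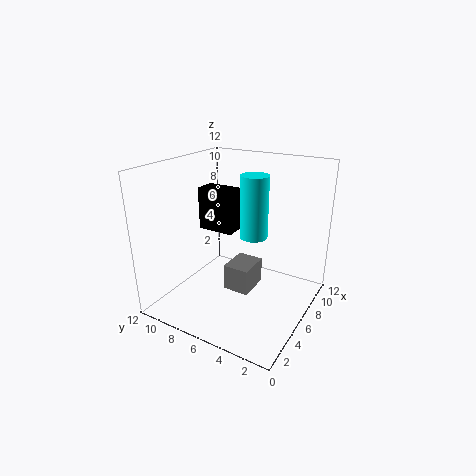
a_1 = 8; b_1 = 8; c_1 = 5; p_1 = 2; q_1 = 3.5; a_2 = 4; b_2 = 3.5; c_2 = 7.5; t_2 = 4.5; b_3 = 3.5; c_3 = 3; p_3 = 2.5; q_3 = 2; t_3 = 2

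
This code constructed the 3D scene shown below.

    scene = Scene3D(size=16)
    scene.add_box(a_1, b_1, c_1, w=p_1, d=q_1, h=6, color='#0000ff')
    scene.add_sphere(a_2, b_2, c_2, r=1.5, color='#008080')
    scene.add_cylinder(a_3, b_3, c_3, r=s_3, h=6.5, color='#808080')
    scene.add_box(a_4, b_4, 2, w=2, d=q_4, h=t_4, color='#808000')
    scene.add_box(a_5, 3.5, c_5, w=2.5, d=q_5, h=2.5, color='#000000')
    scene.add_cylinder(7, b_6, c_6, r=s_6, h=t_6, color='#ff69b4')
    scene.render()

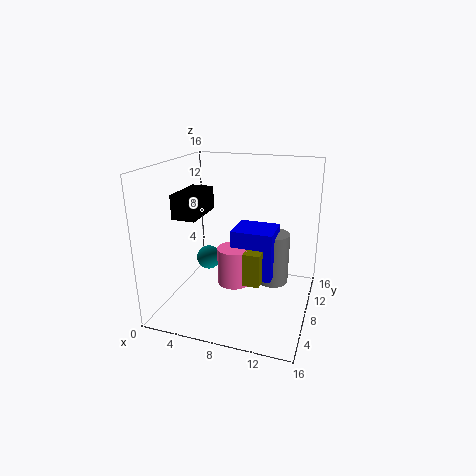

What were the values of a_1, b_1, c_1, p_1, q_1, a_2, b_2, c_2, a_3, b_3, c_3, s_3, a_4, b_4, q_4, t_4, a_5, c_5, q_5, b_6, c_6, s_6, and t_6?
a_1 = 6.5
b_1 = 9.5
c_1 = 2
p_1 = 5
q_1 = 4.5
a_2 = 3
b_2 = 11
c_2 = 3.5
a_3 = 11
b_3 = 13
c_3 = 0.5
s_3 = 2
a_4 = 8.5
b_4 = 8
q_4 = 3.5
t_4 = 4
a_5 = 2.5
c_5 = 11
q_5 = 5
b_6 = 9.5
c_6 = 1.5
s_6 = 2
t_6 = 4.5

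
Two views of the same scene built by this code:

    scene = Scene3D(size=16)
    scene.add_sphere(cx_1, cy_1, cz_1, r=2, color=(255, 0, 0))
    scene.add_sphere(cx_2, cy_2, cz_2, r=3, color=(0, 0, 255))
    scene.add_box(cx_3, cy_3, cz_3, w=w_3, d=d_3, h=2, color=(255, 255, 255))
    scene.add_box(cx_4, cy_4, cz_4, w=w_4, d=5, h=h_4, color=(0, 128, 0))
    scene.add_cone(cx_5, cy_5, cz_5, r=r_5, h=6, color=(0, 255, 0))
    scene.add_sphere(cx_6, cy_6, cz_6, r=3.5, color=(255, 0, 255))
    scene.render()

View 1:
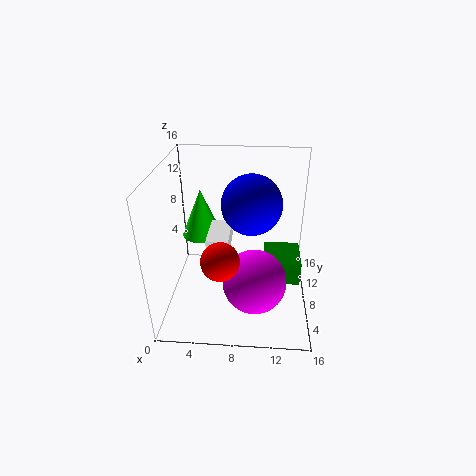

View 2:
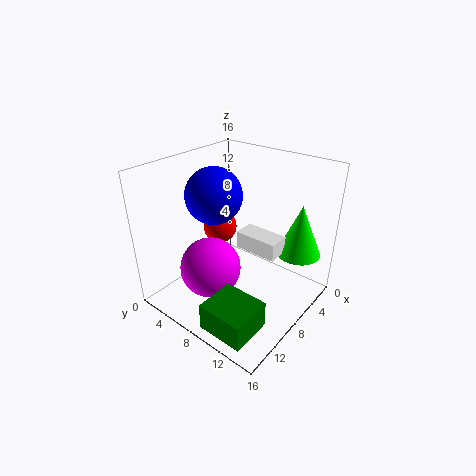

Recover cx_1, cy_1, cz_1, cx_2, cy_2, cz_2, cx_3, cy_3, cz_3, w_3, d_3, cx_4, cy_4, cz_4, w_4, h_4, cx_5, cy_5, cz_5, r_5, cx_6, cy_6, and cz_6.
cx_1 = 6.5, cy_1 = 4, cz_1 = 7.5, cx_2 = 9.5, cy_2 = 6, cz_2 = 13, cx_3 = 4.5, cy_3 = 7, cz_3 = 6, w_3 = 2.5, d_3 = 5, cx_4 = 11, cy_4 = 9, cz_4 = 1, w_4 = 4.5, h_4 = 3, cx_5 = 3, cy_5 = 13, cz_5 = 5.5, r_5 = 2.5, cx_6 = 10, cy_6 = 5.5, cz_6 = 4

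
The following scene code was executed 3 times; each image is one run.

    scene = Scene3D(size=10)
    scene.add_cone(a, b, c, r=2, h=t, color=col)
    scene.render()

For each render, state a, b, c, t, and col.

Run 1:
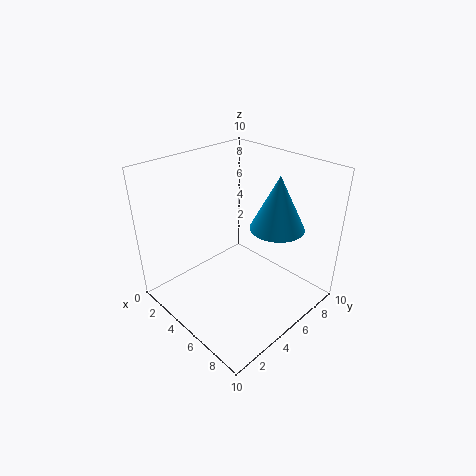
a = 6, b = 8, c = 5, t = 4, col = 'deepskyblue'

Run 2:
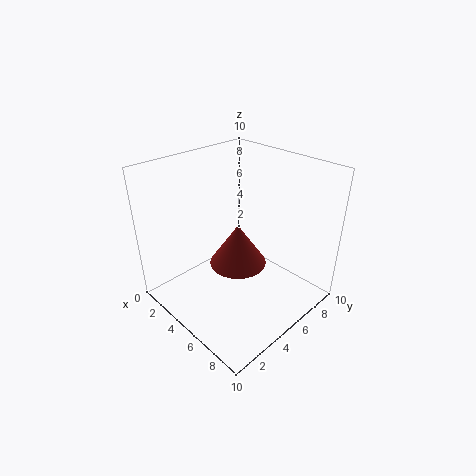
a = 5, b = 5, c = 3, t = 3, col = 'brown'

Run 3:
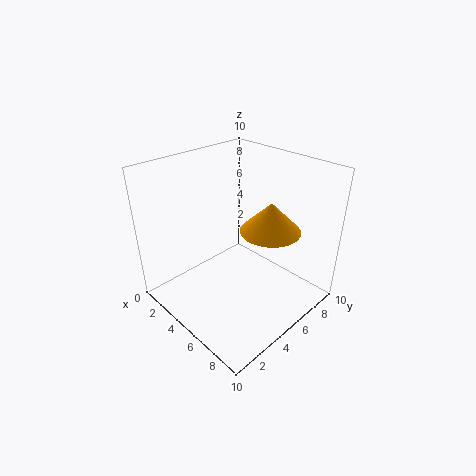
a = 7, b = 6, c = 6, t = 2, col = 'orange'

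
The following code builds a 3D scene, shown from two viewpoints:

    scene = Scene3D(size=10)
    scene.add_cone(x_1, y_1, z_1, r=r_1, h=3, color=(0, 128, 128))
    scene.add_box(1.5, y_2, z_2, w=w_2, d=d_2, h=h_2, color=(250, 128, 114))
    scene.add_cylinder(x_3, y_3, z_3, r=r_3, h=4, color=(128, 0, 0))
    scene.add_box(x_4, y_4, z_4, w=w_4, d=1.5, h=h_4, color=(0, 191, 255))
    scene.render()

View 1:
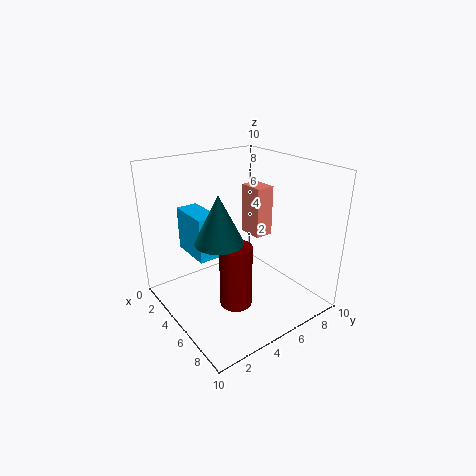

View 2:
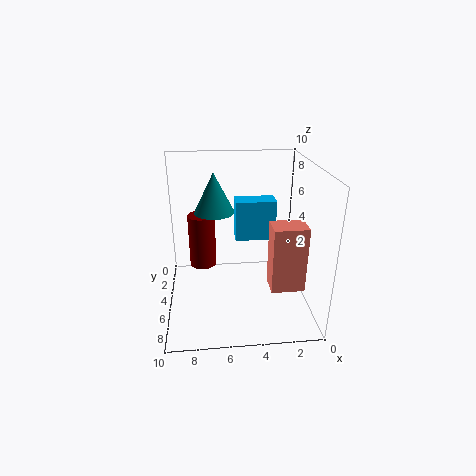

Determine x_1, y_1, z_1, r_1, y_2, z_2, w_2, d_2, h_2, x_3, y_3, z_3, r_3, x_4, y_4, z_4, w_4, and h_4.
x_1 = 6.5, y_1 = 2.5, z_1 = 6, r_1 = 1.5, y_2 = 8, z_2 = 3.5, w_2 = 2, d_2 = 1.5, h_2 = 4, x_3 = 7.5, y_3 = 3, z_3 = 2, r_3 = 1, x_4 = 2, y_4 = 2, z_4 = 4, w_4 = 3, h_4 = 3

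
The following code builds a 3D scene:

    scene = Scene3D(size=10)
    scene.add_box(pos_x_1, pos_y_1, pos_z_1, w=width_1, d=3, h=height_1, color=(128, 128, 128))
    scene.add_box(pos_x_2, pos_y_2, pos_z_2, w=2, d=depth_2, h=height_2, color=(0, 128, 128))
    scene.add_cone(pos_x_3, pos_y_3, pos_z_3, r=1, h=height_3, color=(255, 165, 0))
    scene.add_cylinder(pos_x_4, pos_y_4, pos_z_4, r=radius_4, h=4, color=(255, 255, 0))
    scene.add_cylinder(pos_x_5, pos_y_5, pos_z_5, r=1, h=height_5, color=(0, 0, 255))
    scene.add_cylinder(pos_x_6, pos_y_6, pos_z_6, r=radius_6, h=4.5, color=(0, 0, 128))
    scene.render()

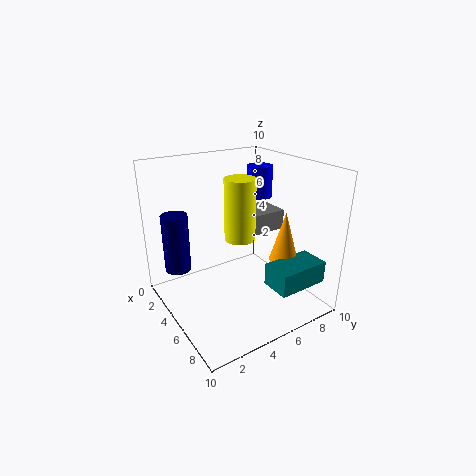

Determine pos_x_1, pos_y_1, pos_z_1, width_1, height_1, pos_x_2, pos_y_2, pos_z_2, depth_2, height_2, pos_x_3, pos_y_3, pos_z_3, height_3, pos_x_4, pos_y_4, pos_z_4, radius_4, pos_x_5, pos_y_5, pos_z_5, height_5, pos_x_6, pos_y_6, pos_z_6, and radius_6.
pos_x_1 = 2; pos_y_1 = 6.5; pos_z_1 = 4.5; width_1 = 2.5; height_1 = 1.5; pos_x_2 = 7.5; pos_y_2 = 5.5; pos_z_2 = 2.5; depth_2 = 3.5; height_2 = 1.5; pos_x_3 = 7; pos_y_3 = 7.5; pos_z_3 = 3.5; height_3 = 3.5; pos_x_4 = 6; pos_y_4 = 4.5; pos_z_4 = 5.5; radius_4 = 1; pos_x_5 = 2; pos_y_5 = 9; pos_z_5 = 6.5; height_5 = 2.5; pos_x_6 = 1; pos_y_6 = 2; pos_z_6 = 1.5; radius_6 = 1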